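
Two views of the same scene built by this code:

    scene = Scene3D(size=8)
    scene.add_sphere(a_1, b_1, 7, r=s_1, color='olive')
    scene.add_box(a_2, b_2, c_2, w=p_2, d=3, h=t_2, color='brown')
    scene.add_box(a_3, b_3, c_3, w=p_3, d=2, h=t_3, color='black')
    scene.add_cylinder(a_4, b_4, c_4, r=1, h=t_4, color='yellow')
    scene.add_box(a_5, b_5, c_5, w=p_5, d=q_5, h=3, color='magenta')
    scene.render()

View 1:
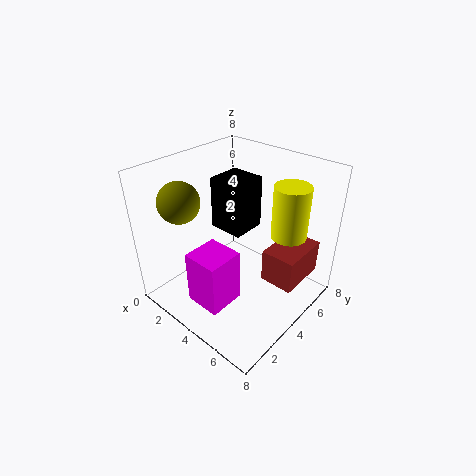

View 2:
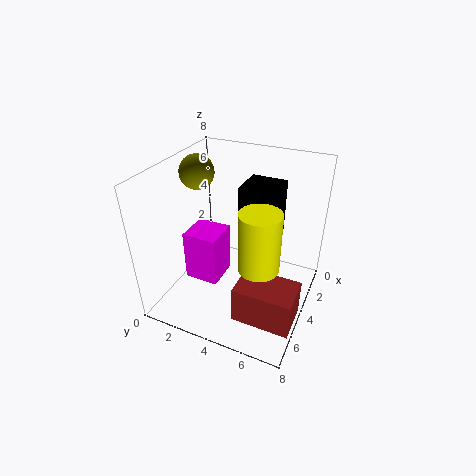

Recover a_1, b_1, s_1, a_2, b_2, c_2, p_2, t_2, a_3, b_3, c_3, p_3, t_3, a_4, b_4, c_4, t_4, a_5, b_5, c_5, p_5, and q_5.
a_1 = 3
b_1 = 1
s_1 = 1
a_2 = 5
b_2 = 5
c_2 = 1
p_2 = 2
t_2 = 2
a_3 = 2
b_3 = 4
c_3 = 4
p_3 = 2
t_3 = 3
a_4 = 6
b_4 = 6
c_4 = 4
t_4 = 3
a_5 = 3
b_5 = 1
c_5 = 1
p_5 = 2
q_5 = 2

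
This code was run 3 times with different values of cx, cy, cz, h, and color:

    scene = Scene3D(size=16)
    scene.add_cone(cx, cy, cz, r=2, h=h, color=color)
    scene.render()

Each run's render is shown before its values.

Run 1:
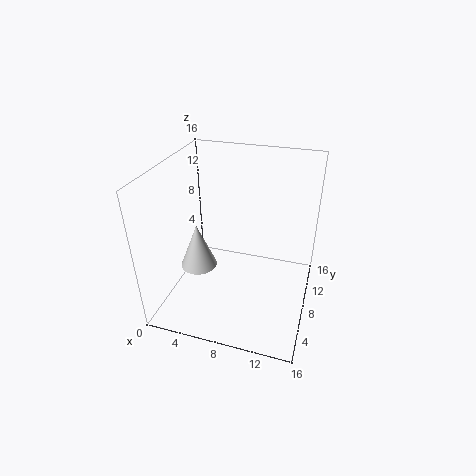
cx = 4
cy = 6
cz = 5
h = 5
color = 'lightgray'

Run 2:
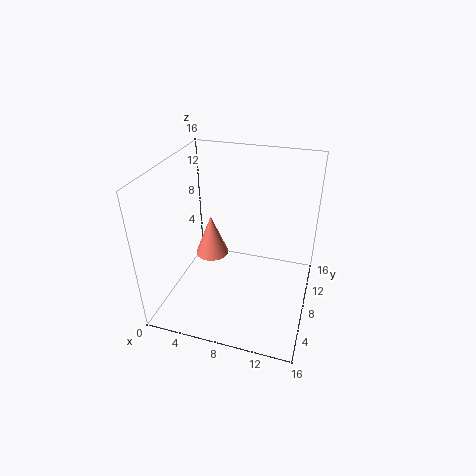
cx = 4
cy = 10
cz = 4
h = 5
color = 'salmon'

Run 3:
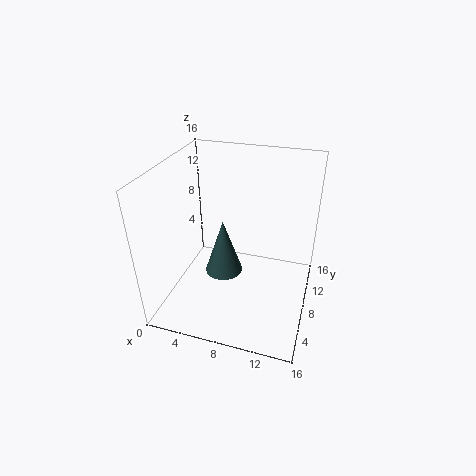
cx = 7
cy = 6
cz = 5
h = 6
color = 'darkslategray'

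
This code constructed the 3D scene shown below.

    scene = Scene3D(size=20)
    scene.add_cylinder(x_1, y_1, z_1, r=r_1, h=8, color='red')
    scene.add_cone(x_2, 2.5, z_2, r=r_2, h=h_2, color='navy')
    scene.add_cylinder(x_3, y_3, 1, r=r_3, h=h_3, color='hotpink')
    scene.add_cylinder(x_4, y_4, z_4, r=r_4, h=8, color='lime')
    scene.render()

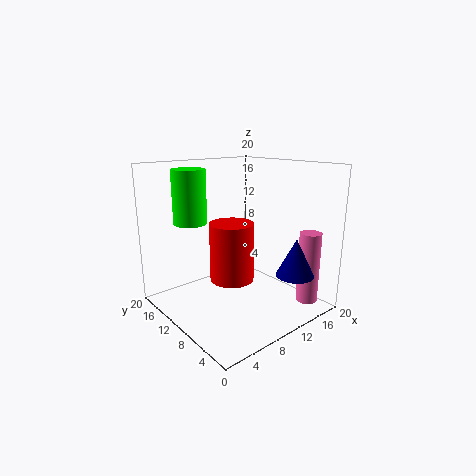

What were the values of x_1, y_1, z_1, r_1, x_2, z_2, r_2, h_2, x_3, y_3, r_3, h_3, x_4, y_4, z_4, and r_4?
x_1 = 8.5
y_1 = 9.5
z_1 = 4.5
r_1 = 3
x_2 = 13.5
z_2 = 6
r_2 = 2.5
h_2 = 5
x_3 = 17
y_3 = 3
r_3 = 1.5
h_3 = 10
x_4 = 7
y_4 = 17.5
z_4 = 11
r_4 = 2.5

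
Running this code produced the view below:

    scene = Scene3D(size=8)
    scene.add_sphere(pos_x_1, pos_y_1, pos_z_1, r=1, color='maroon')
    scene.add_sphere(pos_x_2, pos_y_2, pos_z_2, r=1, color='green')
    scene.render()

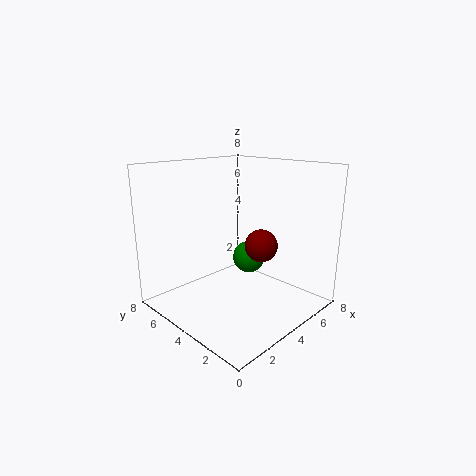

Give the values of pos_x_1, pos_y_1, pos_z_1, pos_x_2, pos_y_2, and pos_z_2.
pos_x_1 = 6, pos_y_1 = 4, pos_z_1 = 3, pos_x_2 = 6, pos_y_2 = 5, pos_z_2 = 2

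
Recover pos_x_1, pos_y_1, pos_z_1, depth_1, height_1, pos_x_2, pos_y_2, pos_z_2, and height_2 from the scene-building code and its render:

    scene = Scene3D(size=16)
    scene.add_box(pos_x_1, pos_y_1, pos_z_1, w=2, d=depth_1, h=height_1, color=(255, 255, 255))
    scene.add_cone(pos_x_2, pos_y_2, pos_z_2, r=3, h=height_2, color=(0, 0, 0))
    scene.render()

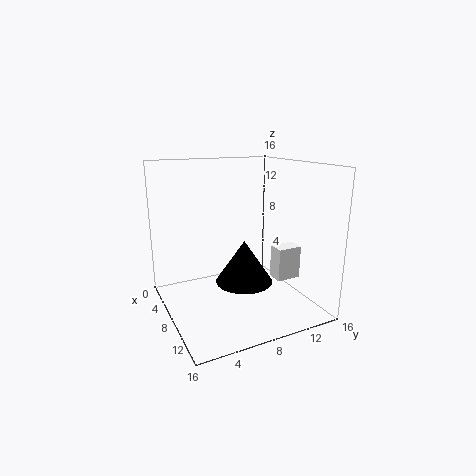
pos_x_1 = 7, pos_y_1 = 13, pos_z_1 = 2, depth_1 = 3, height_1 = 4, pos_x_2 = 10.5, pos_y_2 = 7.5, pos_z_2 = 4, height_2 = 4.5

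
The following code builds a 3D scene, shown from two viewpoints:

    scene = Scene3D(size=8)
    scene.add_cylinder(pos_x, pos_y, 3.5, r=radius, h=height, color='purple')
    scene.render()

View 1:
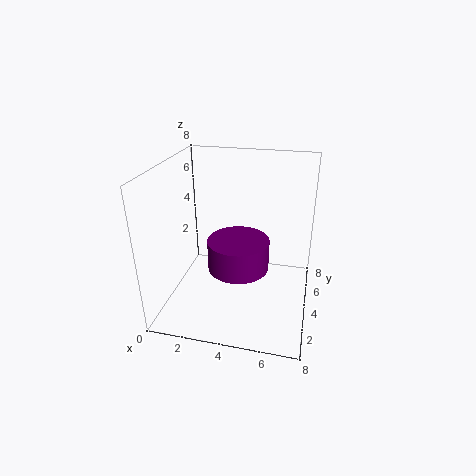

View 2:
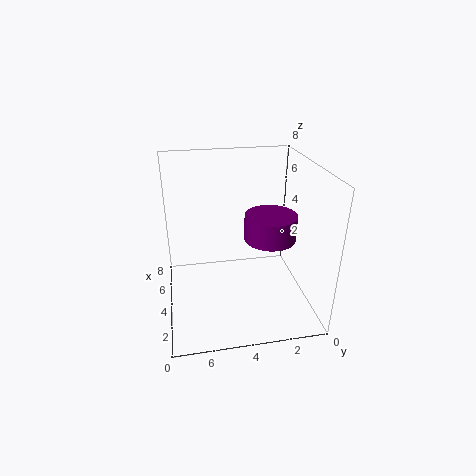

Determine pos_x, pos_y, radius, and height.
pos_x = 4.5
pos_y = 2
radius = 1.5
height = 1.5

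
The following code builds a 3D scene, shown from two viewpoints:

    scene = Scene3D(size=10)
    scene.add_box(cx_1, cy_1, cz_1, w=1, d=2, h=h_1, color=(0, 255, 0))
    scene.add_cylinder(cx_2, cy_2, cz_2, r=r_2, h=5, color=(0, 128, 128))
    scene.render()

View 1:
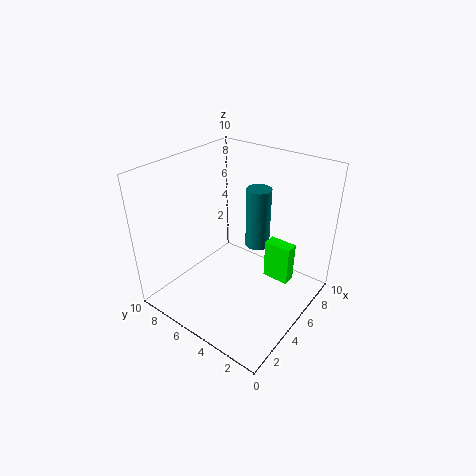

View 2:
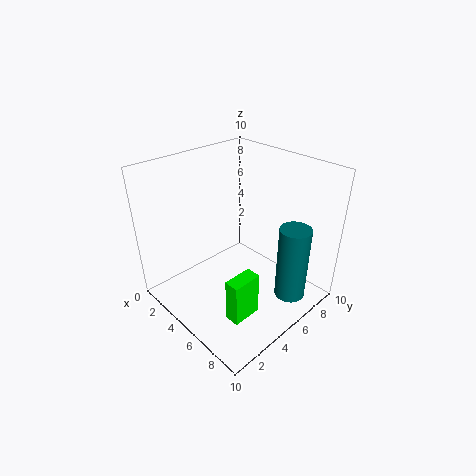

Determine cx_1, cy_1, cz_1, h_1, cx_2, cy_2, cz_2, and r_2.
cx_1 = 7, cy_1 = 2, cz_1 = 1, h_1 = 3, cx_2 = 9, cy_2 = 6, cz_2 = 2, r_2 = 1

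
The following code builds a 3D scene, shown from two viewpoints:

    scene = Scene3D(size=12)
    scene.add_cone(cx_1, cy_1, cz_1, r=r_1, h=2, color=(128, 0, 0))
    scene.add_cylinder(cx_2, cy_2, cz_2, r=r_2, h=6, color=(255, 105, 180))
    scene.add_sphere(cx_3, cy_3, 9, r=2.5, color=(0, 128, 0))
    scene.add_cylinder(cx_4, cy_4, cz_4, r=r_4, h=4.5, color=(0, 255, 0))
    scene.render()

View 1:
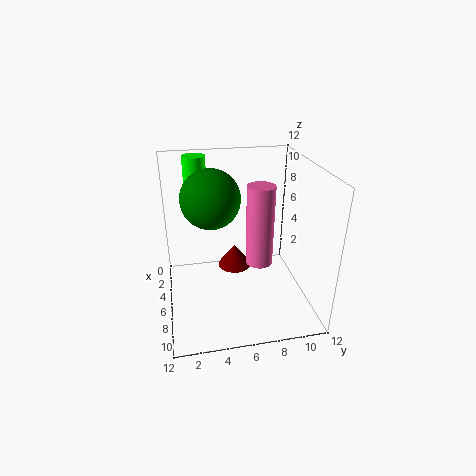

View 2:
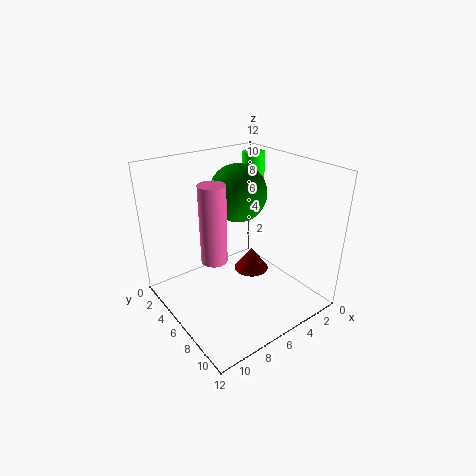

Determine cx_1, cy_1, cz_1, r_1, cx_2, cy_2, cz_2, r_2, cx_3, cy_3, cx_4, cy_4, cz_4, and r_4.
cx_1 = 4.5; cy_1 = 6; cz_1 = 2.5; r_1 = 1.5; cx_2 = 9; cy_2 = 7; cz_2 = 5.5; r_2 = 1; cx_3 = 4.5; cy_3 = 4; cx_4 = 2; cy_4 = 3; cz_4 = 7.5; r_4 = 1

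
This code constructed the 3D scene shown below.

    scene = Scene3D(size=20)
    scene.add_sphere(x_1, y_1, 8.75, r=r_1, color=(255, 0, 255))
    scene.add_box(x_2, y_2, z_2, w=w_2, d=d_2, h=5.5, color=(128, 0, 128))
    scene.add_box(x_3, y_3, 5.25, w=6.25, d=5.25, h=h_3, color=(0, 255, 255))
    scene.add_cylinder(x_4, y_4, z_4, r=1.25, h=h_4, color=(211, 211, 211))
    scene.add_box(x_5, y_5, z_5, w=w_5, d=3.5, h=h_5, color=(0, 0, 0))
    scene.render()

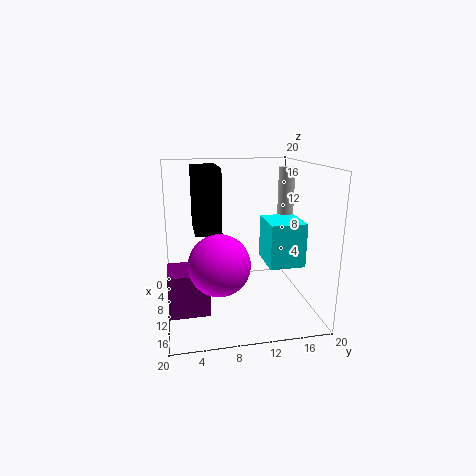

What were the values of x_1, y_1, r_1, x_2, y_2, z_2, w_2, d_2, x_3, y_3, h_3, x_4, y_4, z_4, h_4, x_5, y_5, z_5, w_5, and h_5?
x_1 = 16, y_1 = 6.5, r_1 = 3.75, x_2 = 11.75, y_2 = 0.25, z_2 = 2.25, w_2 = 4.75, d_2 = 5, x_3 = 5, y_3 = 14.5, h_3 = 6.5, x_4 = 4.5, y_4 = 18.75, z_4 = 11.5, h_4 = 7.5, x_5 = 5.5, y_5 = 4, z_5 = 11.25, w_5 = 6.75, h_5 = 8.5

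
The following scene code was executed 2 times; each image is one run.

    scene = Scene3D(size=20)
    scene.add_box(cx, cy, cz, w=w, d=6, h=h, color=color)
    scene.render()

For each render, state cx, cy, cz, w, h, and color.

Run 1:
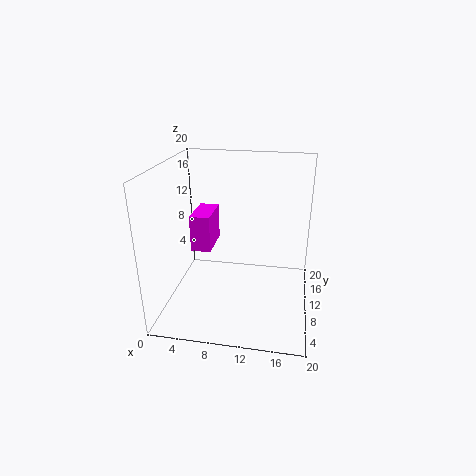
cx = 2.5, cy = 11.5, cz = 6.5, w = 3, h = 5.5, color = 'magenta'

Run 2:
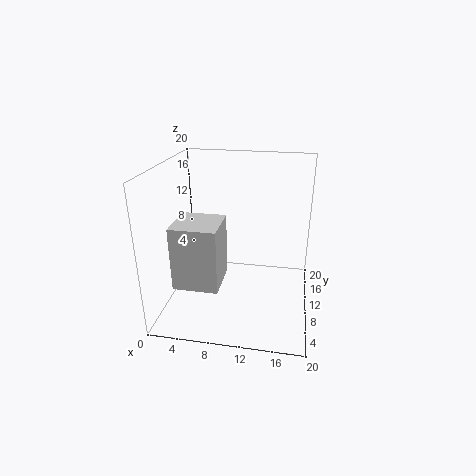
cx = 2.5, cy = 3.5, cz = 5, w = 6, h = 8.5, color = 'lightgray'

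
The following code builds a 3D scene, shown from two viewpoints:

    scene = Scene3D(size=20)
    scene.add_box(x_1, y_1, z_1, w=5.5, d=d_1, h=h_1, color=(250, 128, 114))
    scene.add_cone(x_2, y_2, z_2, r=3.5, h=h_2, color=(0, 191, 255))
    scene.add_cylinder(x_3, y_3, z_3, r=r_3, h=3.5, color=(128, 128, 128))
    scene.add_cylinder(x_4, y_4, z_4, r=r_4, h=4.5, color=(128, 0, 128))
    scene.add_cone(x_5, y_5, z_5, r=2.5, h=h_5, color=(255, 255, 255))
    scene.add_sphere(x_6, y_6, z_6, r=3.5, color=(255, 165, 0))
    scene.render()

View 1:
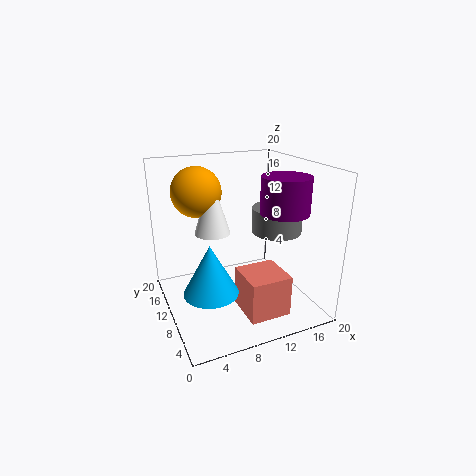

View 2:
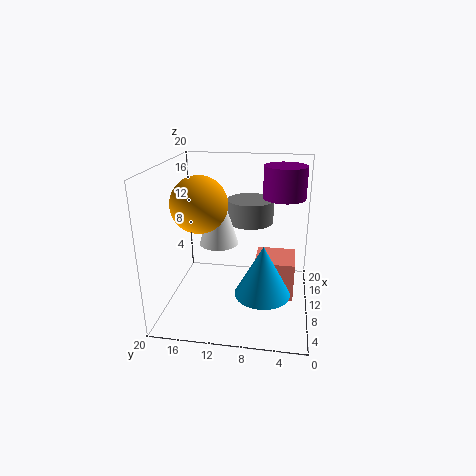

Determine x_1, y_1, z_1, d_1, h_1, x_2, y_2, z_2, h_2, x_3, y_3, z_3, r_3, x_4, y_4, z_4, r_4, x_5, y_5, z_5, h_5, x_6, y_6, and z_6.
x_1 = 8.5
y_1 = 2
z_1 = 1.5
d_1 = 5.5
h_1 = 5.5
x_2 = 4.5
y_2 = 6
z_2 = 5
h_2 = 6.5
x_3 = 15.5
y_3 = 9
z_3 = 10.5
r_3 = 3.5
x_4 = 13.5
y_4 = 4
z_4 = 15
r_4 = 3
x_5 = 7
y_5 = 12
z_5 = 10.5
h_5 = 8
x_6 = 5.5
y_6 = 14
z_6 = 16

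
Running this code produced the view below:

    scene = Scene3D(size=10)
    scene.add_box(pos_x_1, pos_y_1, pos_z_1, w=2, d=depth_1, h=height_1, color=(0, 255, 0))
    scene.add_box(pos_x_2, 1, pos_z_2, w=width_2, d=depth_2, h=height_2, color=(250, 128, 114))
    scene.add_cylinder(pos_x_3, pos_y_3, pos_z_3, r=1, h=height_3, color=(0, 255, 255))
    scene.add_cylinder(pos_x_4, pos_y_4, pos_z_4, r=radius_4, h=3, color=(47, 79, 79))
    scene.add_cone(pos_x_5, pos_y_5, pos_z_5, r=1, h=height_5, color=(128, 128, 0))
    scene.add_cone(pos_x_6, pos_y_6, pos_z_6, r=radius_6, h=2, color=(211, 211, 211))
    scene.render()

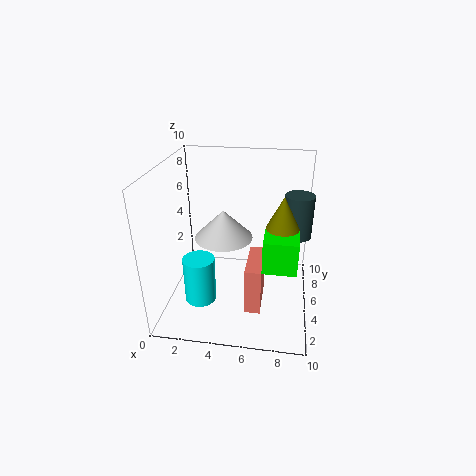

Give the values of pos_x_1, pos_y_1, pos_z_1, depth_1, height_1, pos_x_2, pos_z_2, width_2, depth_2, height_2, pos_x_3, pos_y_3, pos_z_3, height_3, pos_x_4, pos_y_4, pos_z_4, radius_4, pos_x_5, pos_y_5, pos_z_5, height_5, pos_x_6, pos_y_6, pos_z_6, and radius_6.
pos_x_1 = 7; pos_y_1 = 1; pos_z_1 = 5; depth_1 = 2; height_1 = 2; pos_x_2 = 6; pos_z_2 = 2; width_2 = 1; depth_2 = 3; height_2 = 3; pos_x_3 = 3; pos_y_3 = 2; pos_z_3 = 2; height_3 = 3; pos_x_4 = 9; pos_y_4 = 6; pos_z_4 = 5; radius_4 = 1; pos_x_5 = 8; pos_y_5 = 3; pos_z_5 = 7; height_5 = 2; pos_x_6 = 4; pos_y_6 = 5; pos_z_6 = 5; radius_6 = 2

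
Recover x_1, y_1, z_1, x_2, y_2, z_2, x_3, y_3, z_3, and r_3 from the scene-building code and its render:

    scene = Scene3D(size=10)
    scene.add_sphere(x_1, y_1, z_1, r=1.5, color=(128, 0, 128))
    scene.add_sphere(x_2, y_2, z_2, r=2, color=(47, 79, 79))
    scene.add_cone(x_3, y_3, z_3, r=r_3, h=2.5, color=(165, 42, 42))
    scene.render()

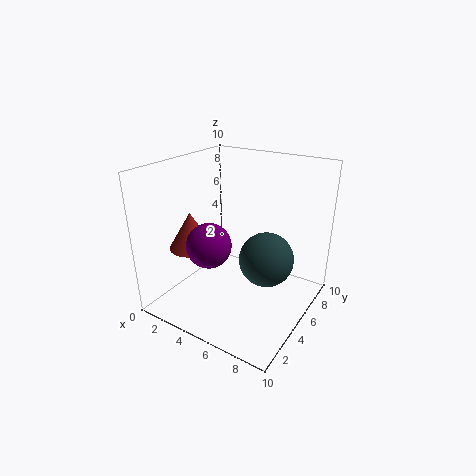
x_1 = 4, y_1 = 3, z_1 = 5, x_2 = 6.5, y_2 = 6.5, z_2 = 3, x_3 = 2.5, y_3 = 3, z_3 = 4.5, r_3 = 1.5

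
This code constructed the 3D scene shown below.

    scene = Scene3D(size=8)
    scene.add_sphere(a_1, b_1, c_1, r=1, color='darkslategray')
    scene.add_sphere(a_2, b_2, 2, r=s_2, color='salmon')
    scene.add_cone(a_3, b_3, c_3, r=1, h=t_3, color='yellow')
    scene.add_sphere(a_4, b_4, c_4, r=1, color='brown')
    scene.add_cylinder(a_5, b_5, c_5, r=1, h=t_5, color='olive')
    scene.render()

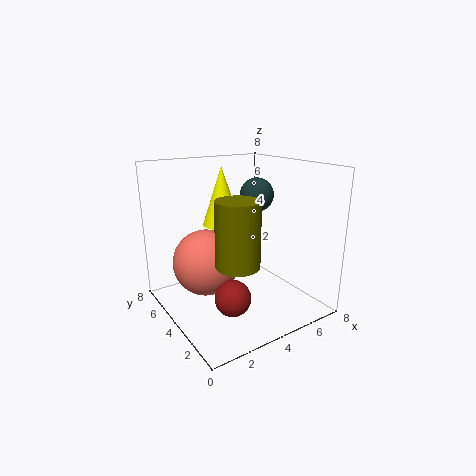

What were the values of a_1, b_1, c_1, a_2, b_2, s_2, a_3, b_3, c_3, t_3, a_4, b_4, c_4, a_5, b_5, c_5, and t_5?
a_1 = 6; b_1 = 5; c_1 = 6; a_2 = 3; b_2 = 6; s_2 = 2; a_3 = 3; b_3 = 4; c_3 = 5; t_3 = 3; a_4 = 3; b_4 = 3; c_4 = 1; a_5 = 2; b_5 = 1; c_5 = 4; t_5 = 3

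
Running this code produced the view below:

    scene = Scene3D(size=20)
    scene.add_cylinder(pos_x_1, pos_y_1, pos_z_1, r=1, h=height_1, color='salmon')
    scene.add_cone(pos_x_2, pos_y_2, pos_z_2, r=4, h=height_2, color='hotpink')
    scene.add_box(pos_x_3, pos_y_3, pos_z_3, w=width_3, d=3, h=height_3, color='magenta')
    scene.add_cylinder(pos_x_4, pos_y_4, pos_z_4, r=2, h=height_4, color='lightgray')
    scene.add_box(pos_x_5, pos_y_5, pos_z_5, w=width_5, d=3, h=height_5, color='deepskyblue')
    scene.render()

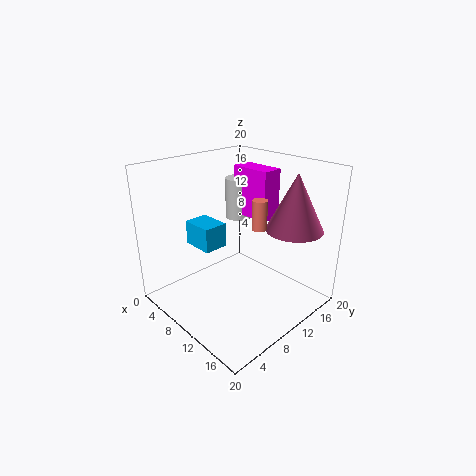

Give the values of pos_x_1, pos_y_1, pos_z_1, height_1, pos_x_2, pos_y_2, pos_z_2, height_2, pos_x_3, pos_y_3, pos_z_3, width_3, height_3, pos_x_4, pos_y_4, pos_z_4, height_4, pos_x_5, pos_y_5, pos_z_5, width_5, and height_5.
pos_x_1 = 13
pos_y_1 = 11
pos_z_1 = 12
height_1 = 4
pos_x_2 = 15
pos_y_2 = 16
pos_z_2 = 11
height_2 = 8
pos_x_3 = 6
pos_y_3 = 13
pos_z_3 = 12
width_3 = 6
height_3 = 7
pos_x_4 = 6
pos_y_4 = 14
pos_z_4 = 11
height_4 = 6
pos_x_5 = 8
pos_y_5 = 3
pos_z_5 = 11
width_5 = 4
height_5 = 3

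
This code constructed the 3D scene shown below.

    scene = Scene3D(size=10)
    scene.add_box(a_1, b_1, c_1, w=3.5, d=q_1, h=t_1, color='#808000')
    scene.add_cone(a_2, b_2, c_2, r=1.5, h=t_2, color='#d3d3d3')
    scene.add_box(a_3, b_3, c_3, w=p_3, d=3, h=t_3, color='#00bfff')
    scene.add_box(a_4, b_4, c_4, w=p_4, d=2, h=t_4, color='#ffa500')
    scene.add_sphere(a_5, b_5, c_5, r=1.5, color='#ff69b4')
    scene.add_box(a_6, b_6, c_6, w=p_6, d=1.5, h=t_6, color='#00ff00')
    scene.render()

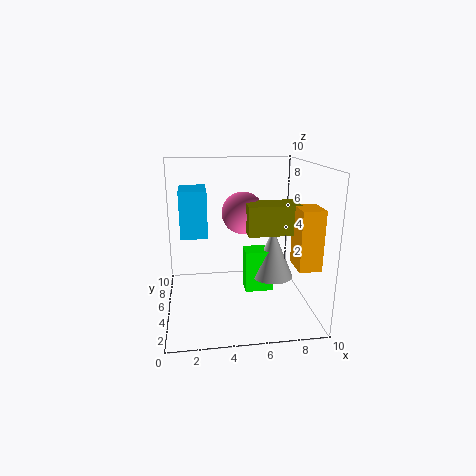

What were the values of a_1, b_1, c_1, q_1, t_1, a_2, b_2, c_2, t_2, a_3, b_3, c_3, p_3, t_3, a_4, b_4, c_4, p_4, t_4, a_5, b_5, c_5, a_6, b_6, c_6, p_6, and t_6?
a_1 = 5.5
b_1 = 3.5
c_1 = 5.5
q_1 = 2
t_1 = 2
a_2 = 7.5
b_2 = 5
c_2 = 2
t_2 = 3.5
a_3 = 1
b_3 = 6.5
c_3 = 4.5
p_3 = 2
t_3 = 3.5
a_4 = 8.5
b_4 = 2
c_4 = 3.5
p_4 = 1.5
t_4 = 4
a_5 = 5.5
b_5 = 6
c_5 = 6.5
a_6 = 5.5
b_6 = 4.5
c_6 = 1
p_6 = 2
t_6 = 3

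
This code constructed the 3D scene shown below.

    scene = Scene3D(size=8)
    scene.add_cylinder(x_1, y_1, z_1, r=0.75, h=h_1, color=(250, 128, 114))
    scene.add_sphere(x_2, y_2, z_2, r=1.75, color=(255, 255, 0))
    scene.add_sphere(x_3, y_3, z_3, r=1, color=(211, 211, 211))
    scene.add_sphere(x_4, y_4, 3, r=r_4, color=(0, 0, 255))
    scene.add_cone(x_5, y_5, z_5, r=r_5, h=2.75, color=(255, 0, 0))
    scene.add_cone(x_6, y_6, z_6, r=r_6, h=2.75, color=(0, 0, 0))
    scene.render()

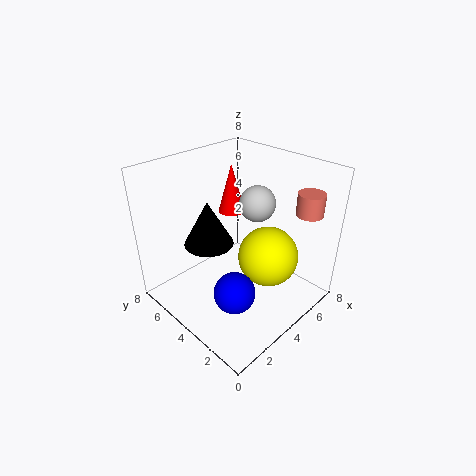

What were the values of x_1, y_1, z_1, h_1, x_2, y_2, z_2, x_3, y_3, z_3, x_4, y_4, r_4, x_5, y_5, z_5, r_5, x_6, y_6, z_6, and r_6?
x_1 = 7
y_1 = 1.5
z_1 = 5.25
h_1 = 1.25
x_2 = 5.5
y_2 = 3
z_2 = 2.5
x_3 = 5.25
y_3 = 3.75
z_3 = 5.75
x_4 = 1.5
y_4 = 1.75
r_4 = 1
x_5 = 4.75
y_5 = 5.25
z_5 = 5
r_5 = 0.75
x_6 = 3.75
y_6 = 6.25
z_6 = 2.75
r_6 = 1.5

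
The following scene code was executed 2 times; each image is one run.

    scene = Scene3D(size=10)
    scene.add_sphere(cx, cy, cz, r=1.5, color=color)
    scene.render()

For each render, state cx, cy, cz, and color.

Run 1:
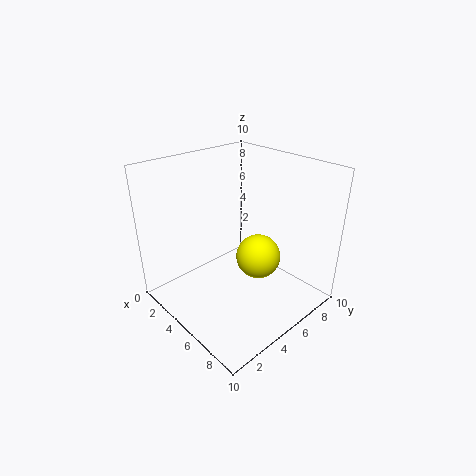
cx = 6.5; cy = 5.5; cz = 4; color = 'yellow'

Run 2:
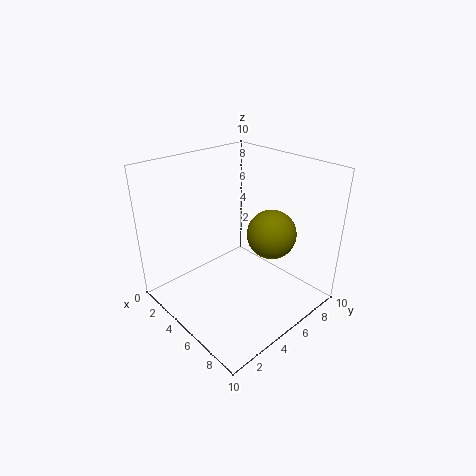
cx = 8; cy = 5; cz = 6.5; color = 'olive'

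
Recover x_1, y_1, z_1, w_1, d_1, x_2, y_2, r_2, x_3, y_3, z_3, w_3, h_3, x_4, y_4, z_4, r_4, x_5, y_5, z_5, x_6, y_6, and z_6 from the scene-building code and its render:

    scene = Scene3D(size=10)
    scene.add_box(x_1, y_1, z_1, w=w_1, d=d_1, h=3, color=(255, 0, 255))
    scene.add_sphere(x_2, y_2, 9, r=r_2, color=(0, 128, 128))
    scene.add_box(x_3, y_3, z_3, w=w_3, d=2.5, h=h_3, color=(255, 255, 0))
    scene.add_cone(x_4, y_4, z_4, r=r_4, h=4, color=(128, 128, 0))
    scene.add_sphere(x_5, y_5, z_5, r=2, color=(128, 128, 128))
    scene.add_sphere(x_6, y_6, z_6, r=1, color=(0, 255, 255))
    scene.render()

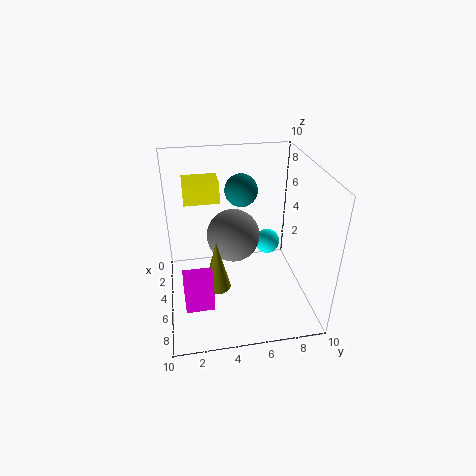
x_1 = 6, y_1 = 1, z_1 = 0.5, w_1 = 1, d_1 = 2, x_2 = 6, y_2 = 5, r_2 = 1, x_3 = 1.5, y_3 = 1.5, z_3 = 7, w_3 = 2, h_3 = 1.5, x_4 = 4.5, y_4 = 3.5, z_4 = 0.5, r_4 = 1, x_5 = 3, y_5 = 5, z_5 = 4, x_6 = 2, y_6 = 8, z_6 = 2.5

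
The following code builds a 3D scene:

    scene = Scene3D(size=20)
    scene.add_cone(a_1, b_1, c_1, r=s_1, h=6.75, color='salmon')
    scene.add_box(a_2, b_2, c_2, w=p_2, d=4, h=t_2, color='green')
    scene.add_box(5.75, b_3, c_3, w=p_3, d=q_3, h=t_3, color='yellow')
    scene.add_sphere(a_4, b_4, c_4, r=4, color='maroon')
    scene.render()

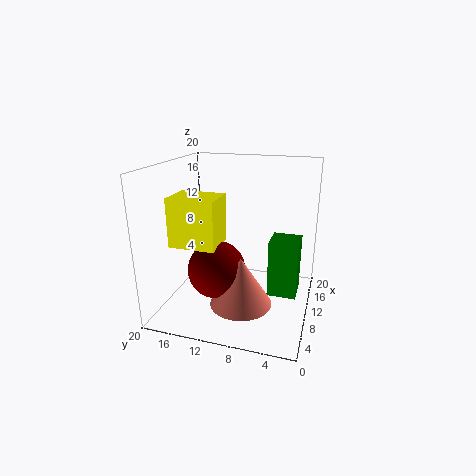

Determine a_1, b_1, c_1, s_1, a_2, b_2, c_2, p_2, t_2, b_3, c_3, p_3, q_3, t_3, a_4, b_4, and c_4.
a_1 = 7.25; b_1 = 8.75; c_1 = 1.5; s_1 = 4.25; a_2 = 9; b_2 = 1.5; c_2 = 2.25; p_2 = 4; t_2 = 8; b_3 = 12; c_3 = 9.25; p_3 = 5; q_3 = 6.5; t_3 = 6.75; a_4 = 8; b_4 = 12.5; c_4 = 5.75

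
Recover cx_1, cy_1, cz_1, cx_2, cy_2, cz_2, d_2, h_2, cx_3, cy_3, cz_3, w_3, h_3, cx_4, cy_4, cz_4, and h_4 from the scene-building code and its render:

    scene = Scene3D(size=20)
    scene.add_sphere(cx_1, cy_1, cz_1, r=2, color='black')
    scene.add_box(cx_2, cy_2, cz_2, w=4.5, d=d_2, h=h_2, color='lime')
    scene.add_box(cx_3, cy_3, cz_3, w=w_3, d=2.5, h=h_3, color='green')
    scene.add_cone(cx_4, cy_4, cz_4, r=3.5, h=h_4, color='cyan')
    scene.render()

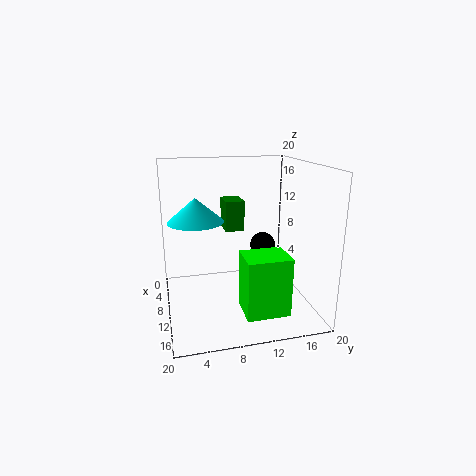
cx_1 = 4.5, cy_1 = 15.5, cz_1 = 6.5, cx_2 = 14.5, cy_2 = 9, cz_2 = 2.5, d_2 = 5.5, h_2 = 7.5, cx_3 = 8, cy_3 = 8, cz_3 = 11.5, w_3 = 3.5, h_3 = 4, cx_4 = 12.5, cy_4 = 4, cz_4 = 13.5, h_4 = 3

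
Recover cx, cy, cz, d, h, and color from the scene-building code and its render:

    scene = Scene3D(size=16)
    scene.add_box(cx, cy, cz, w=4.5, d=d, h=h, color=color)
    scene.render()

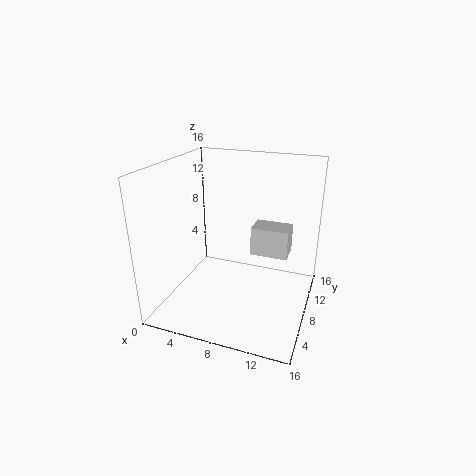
cx = 8.5; cy = 11; cz = 4.5; d = 3; h = 3.5; color = 'lightgray'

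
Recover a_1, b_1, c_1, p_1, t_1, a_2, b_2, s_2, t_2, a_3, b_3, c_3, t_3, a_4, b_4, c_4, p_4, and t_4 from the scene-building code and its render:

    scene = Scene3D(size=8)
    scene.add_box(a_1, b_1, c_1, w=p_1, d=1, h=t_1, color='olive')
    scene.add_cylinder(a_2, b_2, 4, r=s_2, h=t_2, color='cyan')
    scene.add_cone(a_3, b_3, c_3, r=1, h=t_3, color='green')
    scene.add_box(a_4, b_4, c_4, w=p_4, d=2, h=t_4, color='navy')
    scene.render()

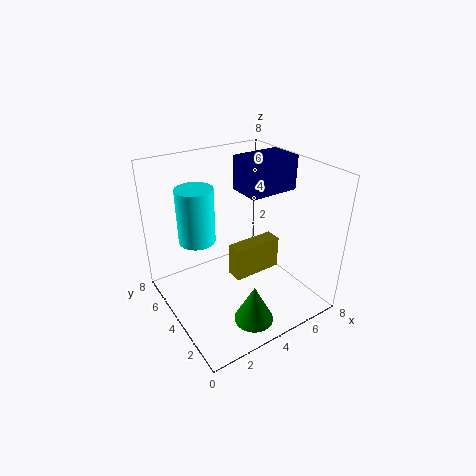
a_1 = 4, b_1 = 4, c_1 = 1, p_1 = 3, t_1 = 2, a_2 = 2, b_2 = 5, s_2 = 1, t_2 = 3, a_3 = 3, b_3 = 1, c_3 = 1, t_3 = 2, a_4 = 5, b_4 = 4, c_4 = 6, p_4 = 3, t_4 = 2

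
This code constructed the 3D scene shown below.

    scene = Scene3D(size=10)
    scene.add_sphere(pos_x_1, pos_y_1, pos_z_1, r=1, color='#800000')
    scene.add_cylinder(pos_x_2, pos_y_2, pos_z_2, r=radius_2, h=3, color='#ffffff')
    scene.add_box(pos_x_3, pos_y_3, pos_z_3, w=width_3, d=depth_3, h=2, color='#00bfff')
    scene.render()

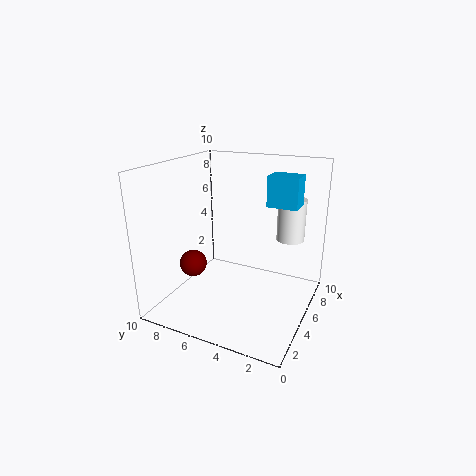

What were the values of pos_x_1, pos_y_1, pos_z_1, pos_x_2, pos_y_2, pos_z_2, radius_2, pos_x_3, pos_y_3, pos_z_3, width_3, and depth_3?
pos_x_1 = 4.5; pos_y_1 = 8.5; pos_z_1 = 2.5; pos_x_2 = 7.5; pos_y_2 = 2; pos_z_2 = 4.5; radius_2 = 1; pos_x_3 = 5; pos_y_3 = 1; pos_z_3 = 7.5; width_3 = 1.5; depth_3 = 2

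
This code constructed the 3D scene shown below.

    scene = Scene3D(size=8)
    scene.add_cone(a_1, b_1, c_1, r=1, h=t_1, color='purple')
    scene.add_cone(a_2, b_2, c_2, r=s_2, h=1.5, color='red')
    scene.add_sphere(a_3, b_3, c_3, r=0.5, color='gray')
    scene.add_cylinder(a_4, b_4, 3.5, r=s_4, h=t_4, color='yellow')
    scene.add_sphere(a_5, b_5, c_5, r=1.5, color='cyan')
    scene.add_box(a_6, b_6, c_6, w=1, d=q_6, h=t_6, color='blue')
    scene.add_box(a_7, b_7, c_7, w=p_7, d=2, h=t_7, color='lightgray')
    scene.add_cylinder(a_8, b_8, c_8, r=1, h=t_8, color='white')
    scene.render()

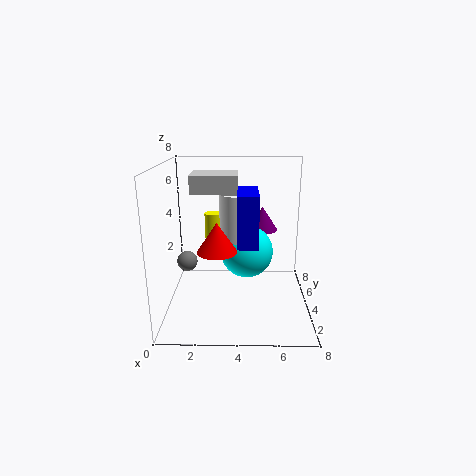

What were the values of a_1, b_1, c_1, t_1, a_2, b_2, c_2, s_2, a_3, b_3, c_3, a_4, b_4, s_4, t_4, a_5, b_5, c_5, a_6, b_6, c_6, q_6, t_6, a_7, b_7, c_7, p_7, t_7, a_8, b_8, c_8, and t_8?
a_1 = 5.5
b_1 = 7
c_1 = 3.5
t_1 = 1.5
a_2 = 3
b_2 = 2
c_2 = 4
s_2 = 1
a_3 = 1.5
b_3 = 2
c_3 = 3.5
a_4 = 2.5
b_4 = 5.5
s_4 = 0.5
t_4 = 1.5
a_5 = 4.5
b_5 = 4.5
c_5 = 3
a_6 = 4
b_6 = 1
c_6 = 4.5
q_6 = 2.5
t_6 = 2.5
a_7 = 1.5
b_7 = 3.5
c_7 = 6.5
p_7 = 2.5
t_7 = 1
a_8 = 4
b_8 = 4
c_8 = 4
t_8 = 2.5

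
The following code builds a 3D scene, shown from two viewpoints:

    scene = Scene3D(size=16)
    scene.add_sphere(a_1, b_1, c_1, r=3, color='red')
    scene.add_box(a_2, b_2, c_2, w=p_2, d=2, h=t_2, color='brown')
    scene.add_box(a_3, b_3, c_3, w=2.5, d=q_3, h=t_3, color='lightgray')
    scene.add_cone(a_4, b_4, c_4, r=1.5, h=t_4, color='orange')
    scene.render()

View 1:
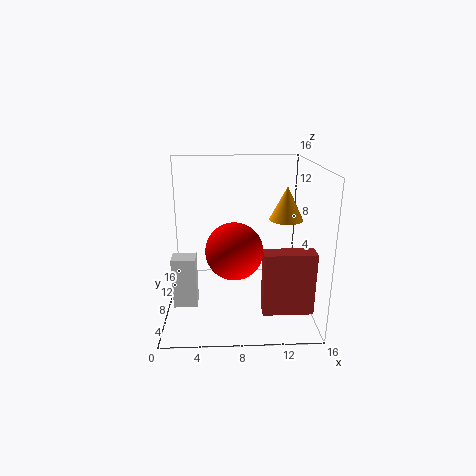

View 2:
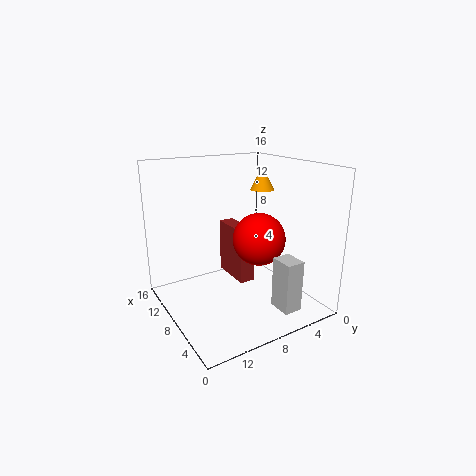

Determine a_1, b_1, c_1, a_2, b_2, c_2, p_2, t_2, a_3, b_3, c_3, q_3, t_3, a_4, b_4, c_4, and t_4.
a_1 = 7.5, b_1 = 5.5, c_1 = 7.5, a_2 = 10.5, b_2 = 4, c_2 = 0.5, p_2 = 5.5, t_2 = 7, a_3 = 1, b_3 = 4.5, c_3 = 1.5, q_3 = 2, t_3 = 5.5, a_4 = 12, b_4 = 2, c_4 = 12, t_4 = 3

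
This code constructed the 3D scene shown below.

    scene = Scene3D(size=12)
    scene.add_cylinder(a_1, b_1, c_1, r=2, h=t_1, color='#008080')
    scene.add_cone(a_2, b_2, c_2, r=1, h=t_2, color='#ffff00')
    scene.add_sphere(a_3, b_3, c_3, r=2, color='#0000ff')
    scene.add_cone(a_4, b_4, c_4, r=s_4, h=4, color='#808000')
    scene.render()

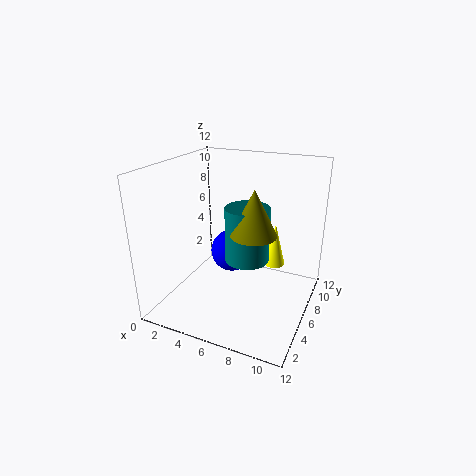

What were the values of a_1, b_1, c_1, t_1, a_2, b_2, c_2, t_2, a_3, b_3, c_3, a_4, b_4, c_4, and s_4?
a_1 = 6
b_1 = 8
c_1 = 3
t_1 = 5
a_2 = 8
b_2 = 10
c_2 = 2
t_2 = 4
a_3 = 4
b_3 = 9
c_3 = 3
a_4 = 7
b_4 = 7
c_4 = 6
s_4 = 2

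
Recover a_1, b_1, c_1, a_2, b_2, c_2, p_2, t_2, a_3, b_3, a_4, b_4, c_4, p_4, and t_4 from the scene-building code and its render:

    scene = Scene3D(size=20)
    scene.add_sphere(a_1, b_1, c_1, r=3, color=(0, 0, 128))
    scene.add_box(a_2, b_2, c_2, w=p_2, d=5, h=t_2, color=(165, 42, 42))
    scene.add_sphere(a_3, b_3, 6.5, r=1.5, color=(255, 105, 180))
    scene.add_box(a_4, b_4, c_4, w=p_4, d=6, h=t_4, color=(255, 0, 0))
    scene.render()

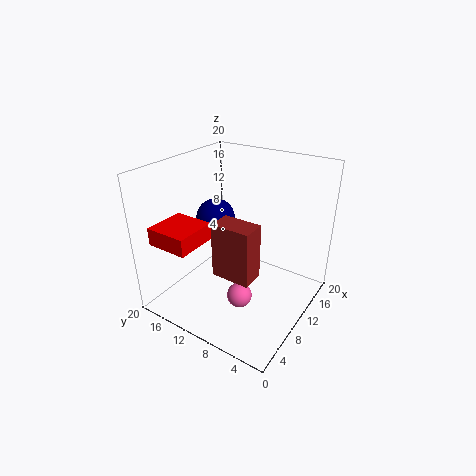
a_1 = 13.5
b_1 = 16.5
c_1 = 10
a_2 = 3.5
b_2 = 4.5
c_2 = 8
p_2 = 3
t_2 = 7
a_3 = 3.5
b_3 = 5.5
a_4 = 2.5
b_4 = 13.5
c_4 = 9.5
p_4 = 6
t_4 = 2.5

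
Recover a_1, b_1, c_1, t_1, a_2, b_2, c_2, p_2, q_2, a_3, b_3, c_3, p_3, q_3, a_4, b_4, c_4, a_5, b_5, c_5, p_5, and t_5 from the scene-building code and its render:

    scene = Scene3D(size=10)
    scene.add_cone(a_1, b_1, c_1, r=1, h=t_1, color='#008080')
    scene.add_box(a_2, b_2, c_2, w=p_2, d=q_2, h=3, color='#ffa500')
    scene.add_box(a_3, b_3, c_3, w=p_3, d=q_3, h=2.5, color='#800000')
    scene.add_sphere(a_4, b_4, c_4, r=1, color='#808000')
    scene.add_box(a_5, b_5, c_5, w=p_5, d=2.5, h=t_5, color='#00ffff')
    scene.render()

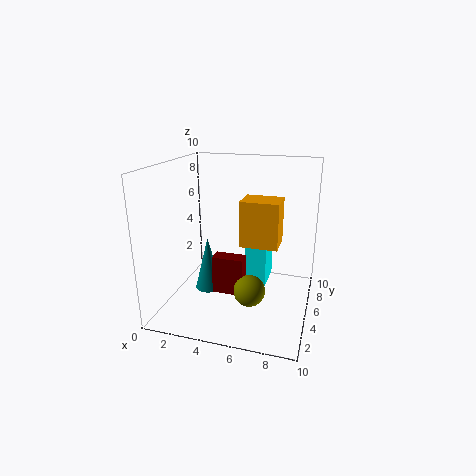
a_1 = 2.5, b_1 = 5.5, c_1 = 0.5, t_1 = 4, a_2 = 5.5, b_2 = 3.5, c_2 = 5, p_2 = 2.5, q_2 = 2, a_3 = 4, b_3 = 2.5, c_3 = 2, p_3 = 2, q_3 = 1, a_4 = 6.5, b_4 = 2.5, c_4 = 2.5, a_5 = 5.5, b_5 = 5, c_5 = 1.5, p_5 = 1.5, t_5 = 3.5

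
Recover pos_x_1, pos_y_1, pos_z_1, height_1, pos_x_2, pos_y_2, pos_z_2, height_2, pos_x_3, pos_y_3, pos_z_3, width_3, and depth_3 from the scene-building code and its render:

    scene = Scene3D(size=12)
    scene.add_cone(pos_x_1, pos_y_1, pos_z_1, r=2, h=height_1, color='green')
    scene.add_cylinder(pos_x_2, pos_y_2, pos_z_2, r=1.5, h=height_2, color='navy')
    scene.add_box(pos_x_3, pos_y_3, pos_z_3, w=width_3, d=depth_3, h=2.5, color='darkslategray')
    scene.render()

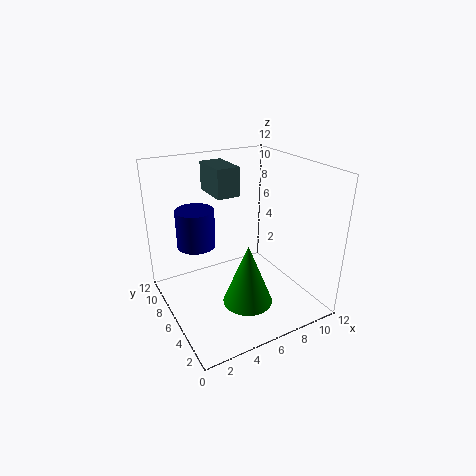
pos_x_1 = 5.5; pos_y_1 = 3.5; pos_z_1 = 1.5; height_1 = 5; pos_x_2 = 2.5; pos_y_2 = 6.5; pos_z_2 = 6; height_2 = 3; pos_x_3 = 5; pos_y_3 = 7.5; pos_z_3 = 9; width_3 = 2; depth_3 = 3.5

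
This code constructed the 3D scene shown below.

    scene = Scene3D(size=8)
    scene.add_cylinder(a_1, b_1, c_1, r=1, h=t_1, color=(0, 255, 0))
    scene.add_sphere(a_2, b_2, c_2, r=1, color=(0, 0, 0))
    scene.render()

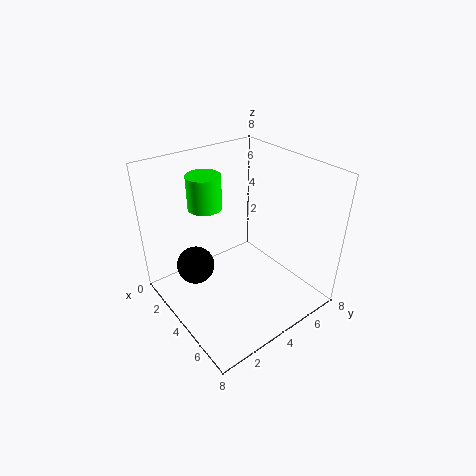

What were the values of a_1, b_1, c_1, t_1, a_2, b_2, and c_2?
a_1 = 1.5; b_1 = 3.5; c_1 = 5; t_1 = 2; a_2 = 3.5; b_2 = 1.5; c_2 = 3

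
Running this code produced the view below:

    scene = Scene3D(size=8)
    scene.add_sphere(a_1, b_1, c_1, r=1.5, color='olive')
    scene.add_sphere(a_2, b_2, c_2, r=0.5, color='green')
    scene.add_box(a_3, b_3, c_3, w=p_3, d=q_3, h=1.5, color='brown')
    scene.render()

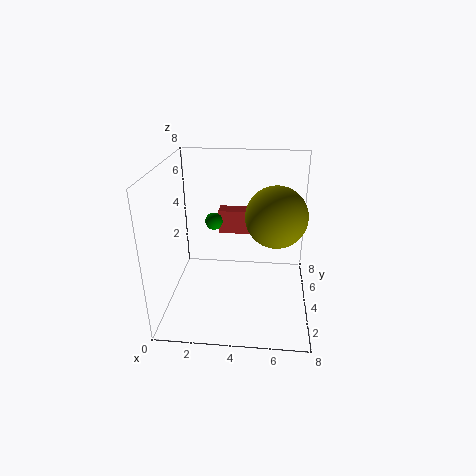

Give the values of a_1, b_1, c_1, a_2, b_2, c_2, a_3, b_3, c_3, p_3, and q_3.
a_1 = 6
b_1 = 2.5
c_1 = 6
a_2 = 2.5
b_2 = 5
c_2 = 4.5
a_3 = 2.5
b_3 = 6.5
c_3 = 3
p_3 = 2
q_3 = 1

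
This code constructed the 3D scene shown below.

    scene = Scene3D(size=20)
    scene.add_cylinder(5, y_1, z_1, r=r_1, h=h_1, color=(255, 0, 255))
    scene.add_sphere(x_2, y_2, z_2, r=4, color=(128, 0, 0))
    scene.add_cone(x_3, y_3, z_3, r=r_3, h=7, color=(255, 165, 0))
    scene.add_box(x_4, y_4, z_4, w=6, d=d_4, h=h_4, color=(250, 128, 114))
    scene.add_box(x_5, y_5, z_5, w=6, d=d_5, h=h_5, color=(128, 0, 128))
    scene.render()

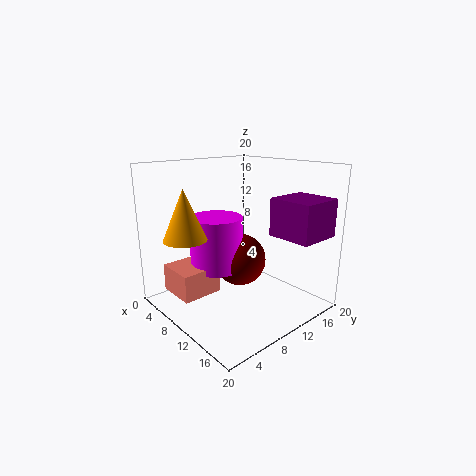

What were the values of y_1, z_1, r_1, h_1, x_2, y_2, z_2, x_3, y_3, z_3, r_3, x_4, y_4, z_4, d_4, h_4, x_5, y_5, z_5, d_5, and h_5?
y_1 = 10; z_1 = 4; r_1 = 4; h_1 = 8; x_2 = 7; y_2 = 13; z_2 = 5; x_3 = 6; y_3 = 4; z_3 = 10; r_3 = 3; x_4 = 1; y_4 = 3; z_4 = 1; d_4 = 6; h_4 = 4; x_5 = 14; y_5 = 12; z_5 = 11; d_5 = 6; h_5 = 5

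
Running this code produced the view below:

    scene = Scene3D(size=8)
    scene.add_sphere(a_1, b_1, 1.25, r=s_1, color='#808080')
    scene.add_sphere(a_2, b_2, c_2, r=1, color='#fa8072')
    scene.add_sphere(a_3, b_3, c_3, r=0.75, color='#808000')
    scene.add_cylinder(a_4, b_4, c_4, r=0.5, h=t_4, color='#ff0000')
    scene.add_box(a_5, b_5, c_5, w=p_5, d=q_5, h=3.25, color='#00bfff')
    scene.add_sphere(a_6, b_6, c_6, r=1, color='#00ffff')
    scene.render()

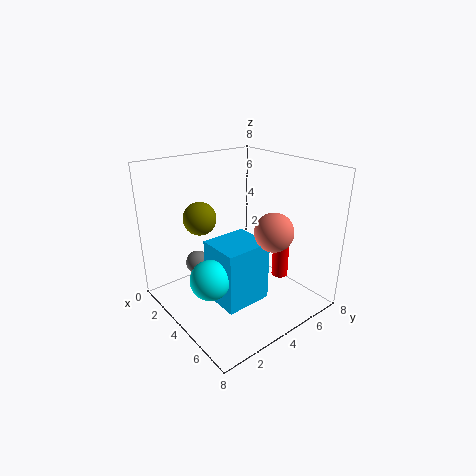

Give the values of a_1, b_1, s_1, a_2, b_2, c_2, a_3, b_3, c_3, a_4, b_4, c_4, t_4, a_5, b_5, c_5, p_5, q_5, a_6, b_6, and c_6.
a_1 = 0.75
b_1 = 3.25
s_1 = 0.75
a_2 = 6.25
b_2 = 4.5
c_2 = 5
a_3 = 5
b_3 = 1
c_3 = 6.25
a_4 = 4.5
b_4 = 7
c_4 = 0.75
t_4 = 3.25
a_5 = 4
b_5 = 1.75
c_5 = 1.25
p_5 = 2.25
q_5 = 2.5
a_6 = 5.25
b_6 = 1.25
c_6 = 3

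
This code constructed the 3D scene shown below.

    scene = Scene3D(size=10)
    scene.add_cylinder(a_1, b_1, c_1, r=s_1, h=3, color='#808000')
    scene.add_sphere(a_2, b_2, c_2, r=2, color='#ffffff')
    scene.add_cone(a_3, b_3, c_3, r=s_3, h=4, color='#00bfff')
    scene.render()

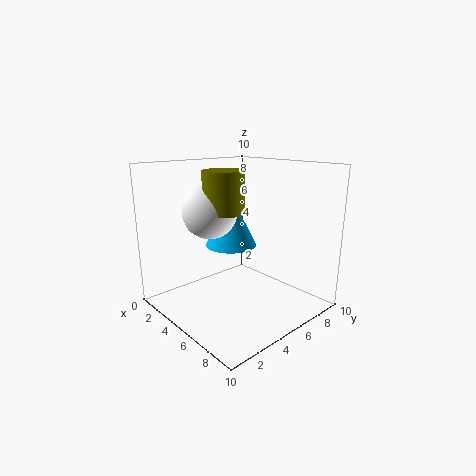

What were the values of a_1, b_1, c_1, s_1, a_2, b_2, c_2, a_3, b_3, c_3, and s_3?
a_1 = 3.5, b_1 = 5, c_1 = 6.5, s_1 = 1.5, a_2 = 2.5, b_2 = 4.5, c_2 = 6.5, a_3 = 2.5, b_3 = 6.5, c_3 = 3.5, s_3 = 2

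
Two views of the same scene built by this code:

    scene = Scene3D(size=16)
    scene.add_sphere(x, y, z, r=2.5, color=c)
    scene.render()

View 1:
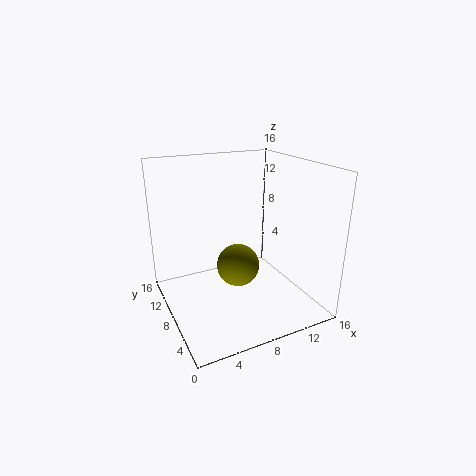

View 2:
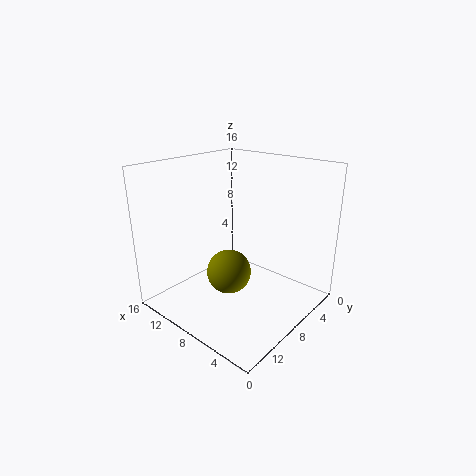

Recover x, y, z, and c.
x = 8.5
y = 9
z = 4
c = 'olive'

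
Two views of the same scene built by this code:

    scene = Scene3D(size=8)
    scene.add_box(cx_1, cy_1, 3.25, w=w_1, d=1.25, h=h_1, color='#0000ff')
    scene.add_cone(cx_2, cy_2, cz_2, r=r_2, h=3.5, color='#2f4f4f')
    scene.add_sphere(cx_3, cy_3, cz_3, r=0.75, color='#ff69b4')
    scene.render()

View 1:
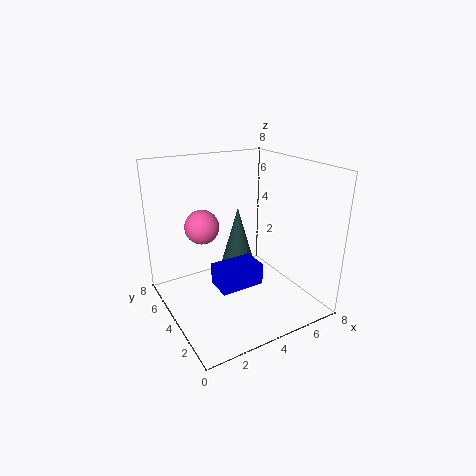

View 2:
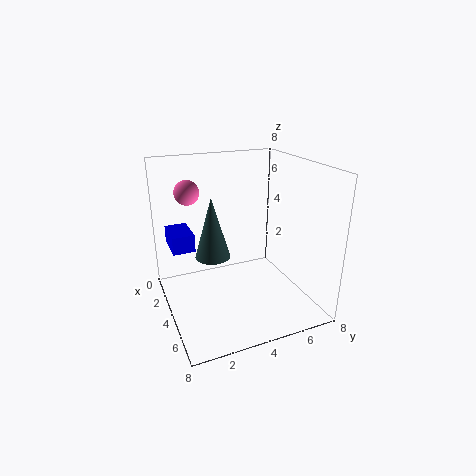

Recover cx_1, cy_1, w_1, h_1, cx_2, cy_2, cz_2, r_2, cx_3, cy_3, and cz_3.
cx_1 = 1.25, cy_1 = 0.5, w_1 = 2, h_1 = 1, cx_2 = 3.25, cy_2 = 2.75, cz_2 = 2.75, r_2 = 1, cx_3 = 1, cy_3 = 2, cz_3 = 6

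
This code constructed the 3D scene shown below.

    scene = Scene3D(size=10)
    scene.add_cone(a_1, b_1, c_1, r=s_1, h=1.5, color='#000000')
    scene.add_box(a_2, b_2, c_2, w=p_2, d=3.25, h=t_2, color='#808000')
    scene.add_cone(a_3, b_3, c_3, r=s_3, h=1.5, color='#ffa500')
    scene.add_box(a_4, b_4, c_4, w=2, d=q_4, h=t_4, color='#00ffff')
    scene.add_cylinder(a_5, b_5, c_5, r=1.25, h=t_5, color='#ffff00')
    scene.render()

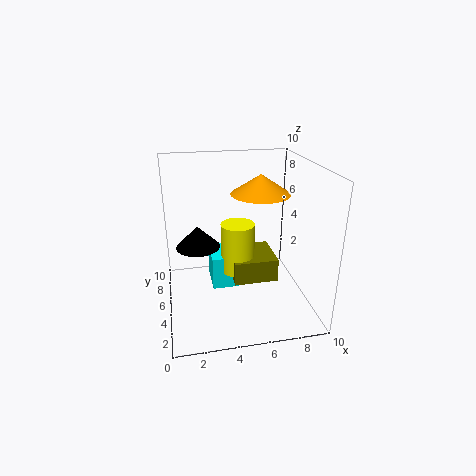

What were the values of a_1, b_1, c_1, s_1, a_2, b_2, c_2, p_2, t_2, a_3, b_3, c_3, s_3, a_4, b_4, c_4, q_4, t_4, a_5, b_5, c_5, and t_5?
a_1 = 2.25
b_1 = 5.25
c_1 = 4.5
s_1 = 1.5
a_2 = 4.75
b_2 = 4.75
c_2 = 1.25
p_2 = 3.25
t_2 = 1.75
a_3 = 7.25
b_3 = 7.5
c_3 = 7.25
s_3 = 2.25
a_4 = 3.25
b_4 = 5.75
c_4 = 0.5
q_4 = 2.75
t_4 = 2.5
a_5 = 5.25
b_5 = 6.25
c_5 = 1.75
t_5 = 3.75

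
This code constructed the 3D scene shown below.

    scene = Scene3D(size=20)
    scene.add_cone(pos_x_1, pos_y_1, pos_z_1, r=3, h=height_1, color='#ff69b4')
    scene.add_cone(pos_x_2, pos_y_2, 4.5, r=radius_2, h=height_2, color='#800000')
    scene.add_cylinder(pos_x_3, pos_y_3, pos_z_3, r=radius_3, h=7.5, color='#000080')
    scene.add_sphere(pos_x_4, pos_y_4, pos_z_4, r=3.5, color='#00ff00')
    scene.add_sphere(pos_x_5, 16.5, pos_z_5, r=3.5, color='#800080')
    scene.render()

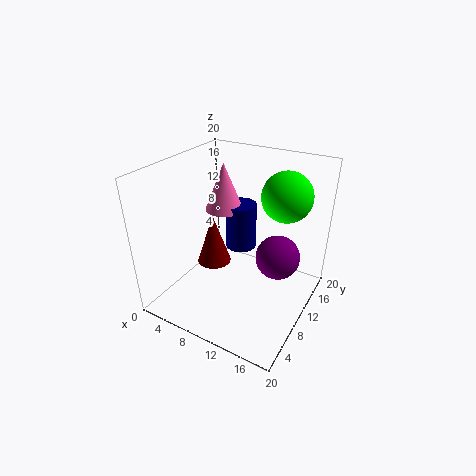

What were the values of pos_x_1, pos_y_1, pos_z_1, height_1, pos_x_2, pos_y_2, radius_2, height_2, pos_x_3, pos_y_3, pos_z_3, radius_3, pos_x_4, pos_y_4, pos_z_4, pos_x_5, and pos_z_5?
pos_x_1 = 4; pos_y_1 = 16; pos_z_1 = 10.5; height_1 = 7.5; pos_x_2 = 5.5; pos_y_2 = 10.5; radius_2 = 2.5; height_2 = 7.5; pos_x_3 = 6.5; pos_y_3 = 17; pos_z_3 = 4; radius_3 = 2.5; pos_x_4 = 15; pos_y_4 = 14.5; pos_z_4 = 15.5; pos_x_5 = 13.5; pos_z_5 = 4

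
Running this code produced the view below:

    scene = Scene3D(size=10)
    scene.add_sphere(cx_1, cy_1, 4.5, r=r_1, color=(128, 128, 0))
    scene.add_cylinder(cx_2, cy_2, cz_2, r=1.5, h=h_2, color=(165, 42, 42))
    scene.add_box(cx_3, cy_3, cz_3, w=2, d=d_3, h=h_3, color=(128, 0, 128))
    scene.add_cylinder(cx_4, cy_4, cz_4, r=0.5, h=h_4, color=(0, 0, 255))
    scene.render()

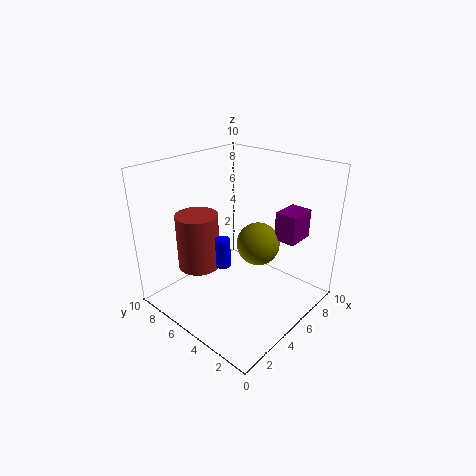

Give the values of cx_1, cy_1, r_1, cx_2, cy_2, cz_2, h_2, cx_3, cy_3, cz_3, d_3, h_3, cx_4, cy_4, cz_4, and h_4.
cx_1 = 6, cy_1 = 4, r_1 = 1.5, cx_2 = 3.5, cy_2 = 7.5, cz_2 = 2.5, h_2 = 4, cx_3 = 6.5, cy_3 = 1.5, cz_3 = 5, d_3 = 1.5, h_3 = 2, cx_4 = 3.5, cy_4 = 5, cz_4 = 3.5, h_4 = 2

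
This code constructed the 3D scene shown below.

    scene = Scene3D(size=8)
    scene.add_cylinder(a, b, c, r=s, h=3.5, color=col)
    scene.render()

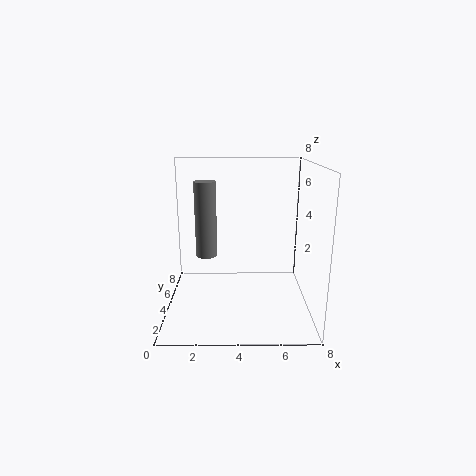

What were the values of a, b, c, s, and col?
a = 2.5, b = 1.5, c = 4, s = 0.5, col = 'gray'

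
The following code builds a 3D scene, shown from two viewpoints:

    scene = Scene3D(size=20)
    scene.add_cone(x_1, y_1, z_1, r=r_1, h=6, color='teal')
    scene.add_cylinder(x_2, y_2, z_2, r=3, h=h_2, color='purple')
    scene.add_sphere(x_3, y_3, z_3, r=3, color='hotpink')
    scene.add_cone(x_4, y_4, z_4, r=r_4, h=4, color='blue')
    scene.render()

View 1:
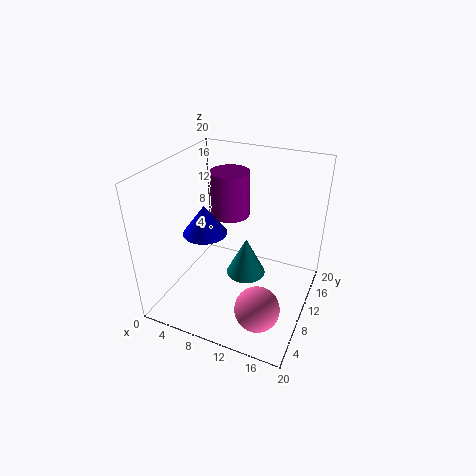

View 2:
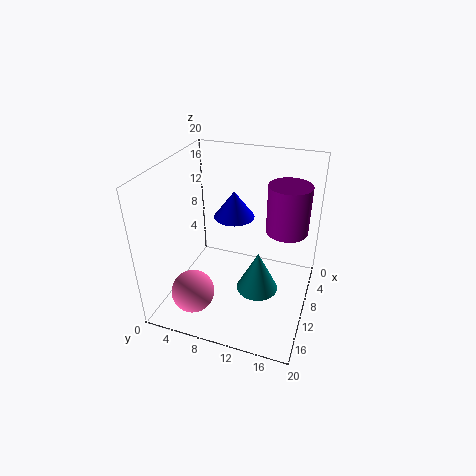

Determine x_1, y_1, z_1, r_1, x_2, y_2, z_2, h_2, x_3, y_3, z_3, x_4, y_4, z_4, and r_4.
x_1 = 10
y_1 = 13
z_1 = 2
r_1 = 3
x_2 = 6
y_2 = 16
z_2 = 10
h_2 = 7
x_3 = 15
y_3 = 5
z_3 = 3
x_4 = 6
y_4 = 8
z_4 = 11
r_4 = 3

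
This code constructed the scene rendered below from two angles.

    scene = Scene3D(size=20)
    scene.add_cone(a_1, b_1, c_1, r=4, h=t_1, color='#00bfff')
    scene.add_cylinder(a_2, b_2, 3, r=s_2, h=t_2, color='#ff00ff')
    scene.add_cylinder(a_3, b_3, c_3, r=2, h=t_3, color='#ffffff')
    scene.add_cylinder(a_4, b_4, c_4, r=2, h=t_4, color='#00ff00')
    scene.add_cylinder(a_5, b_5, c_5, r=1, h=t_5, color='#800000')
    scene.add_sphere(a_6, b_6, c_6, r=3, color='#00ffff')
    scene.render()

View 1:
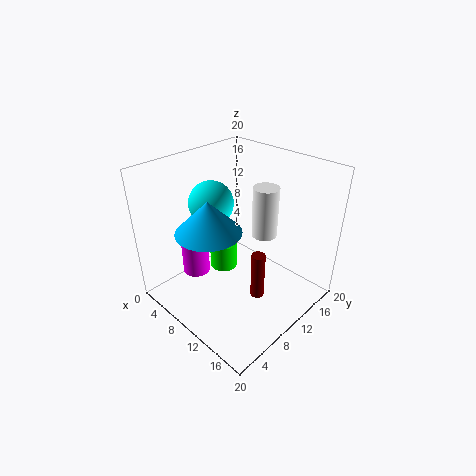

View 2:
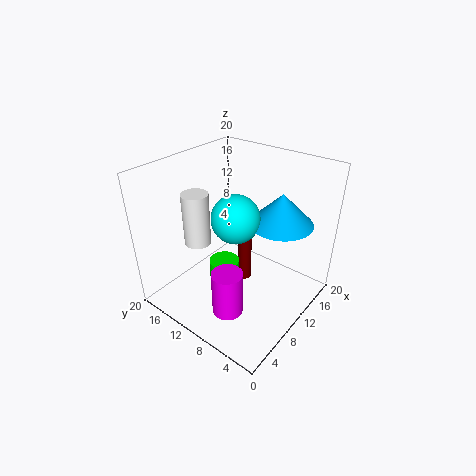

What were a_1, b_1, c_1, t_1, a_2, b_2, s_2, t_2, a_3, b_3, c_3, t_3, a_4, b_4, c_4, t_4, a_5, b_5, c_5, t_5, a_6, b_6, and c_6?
a_1 = 11
b_1 = 4
c_1 = 14
t_1 = 4
a_2 = 4
b_2 = 7
s_2 = 2
t_2 = 6
a_3 = 9
b_3 = 17
c_3 = 7
t_3 = 8
a_4 = 7
b_4 = 10
c_4 = 4
t_4 = 4
a_5 = 13
b_5 = 11
c_5 = 1
t_5 = 7
a_6 = 7
b_6 = 8
c_6 = 15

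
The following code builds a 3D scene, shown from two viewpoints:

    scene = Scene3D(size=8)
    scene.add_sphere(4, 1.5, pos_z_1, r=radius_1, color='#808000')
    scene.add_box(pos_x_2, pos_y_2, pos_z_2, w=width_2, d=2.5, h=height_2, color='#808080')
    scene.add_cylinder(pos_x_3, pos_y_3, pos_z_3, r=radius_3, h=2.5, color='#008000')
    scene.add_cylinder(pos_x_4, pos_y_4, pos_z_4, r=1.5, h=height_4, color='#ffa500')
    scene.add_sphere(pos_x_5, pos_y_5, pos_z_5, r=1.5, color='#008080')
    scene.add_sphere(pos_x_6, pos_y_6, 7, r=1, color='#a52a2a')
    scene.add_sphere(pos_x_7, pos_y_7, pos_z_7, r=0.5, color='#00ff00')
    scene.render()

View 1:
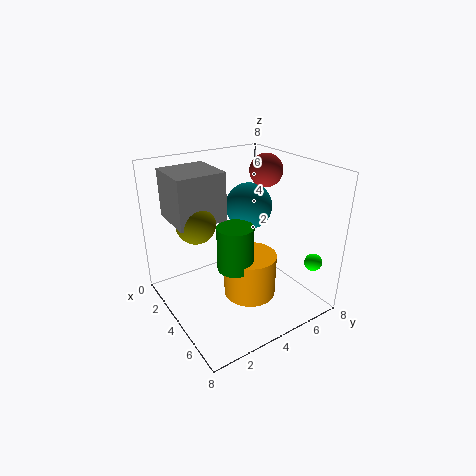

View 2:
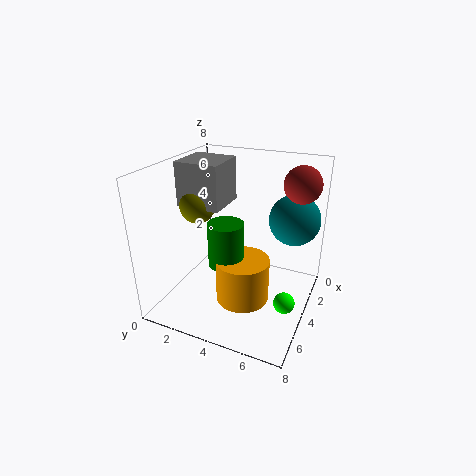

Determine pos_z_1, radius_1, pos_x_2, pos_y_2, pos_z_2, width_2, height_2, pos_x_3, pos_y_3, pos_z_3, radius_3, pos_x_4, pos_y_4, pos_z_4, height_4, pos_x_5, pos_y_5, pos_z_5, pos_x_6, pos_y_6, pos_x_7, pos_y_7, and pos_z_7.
pos_z_1 = 5.5; radius_1 = 1; pos_x_2 = 2; pos_y_2 = 0.5; pos_z_2 = 5.5; width_2 = 2.5; height_2 = 2.5; pos_x_3 = 4.5; pos_y_3 = 3.5; pos_z_3 = 2.5; radius_3 = 1; pos_x_4 = 4.5; pos_y_4 = 4.5; pos_z_4 = 0.5; height_4 = 2.5; pos_x_5 = 1.5; pos_y_5 = 6.5; pos_z_5 = 4.5; pos_x_6 = 2.5; pos_y_6 = 7; pos_x_7 = 6.5; pos_y_7 = 7.5; pos_z_7 = 2.5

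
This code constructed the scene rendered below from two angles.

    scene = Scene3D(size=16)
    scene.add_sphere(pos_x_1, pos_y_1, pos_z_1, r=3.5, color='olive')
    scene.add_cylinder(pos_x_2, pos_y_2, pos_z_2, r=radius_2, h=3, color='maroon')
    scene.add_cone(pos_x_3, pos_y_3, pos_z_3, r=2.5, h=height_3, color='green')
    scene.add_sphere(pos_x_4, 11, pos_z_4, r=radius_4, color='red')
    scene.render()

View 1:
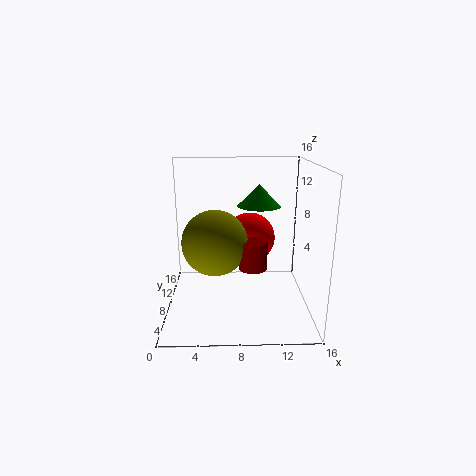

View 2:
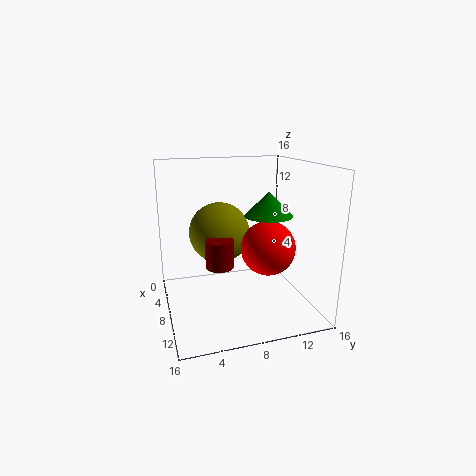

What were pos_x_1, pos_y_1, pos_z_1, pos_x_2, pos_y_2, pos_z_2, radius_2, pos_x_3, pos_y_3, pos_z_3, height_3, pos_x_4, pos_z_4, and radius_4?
pos_x_1 = 5.5, pos_y_1 = 6.5, pos_z_1 = 8, pos_x_2 = 9.5, pos_y_2 = 5.5, pos_z_2 = 5.5, radius_2 = 1.5, pos_x_3 = 10.5, pos_y_3 = 10.5, pos_z_3 = 11, height_3 = 2.5, pos_x_4 = 9.5, pos_z_4 = 7, radius_4 = 3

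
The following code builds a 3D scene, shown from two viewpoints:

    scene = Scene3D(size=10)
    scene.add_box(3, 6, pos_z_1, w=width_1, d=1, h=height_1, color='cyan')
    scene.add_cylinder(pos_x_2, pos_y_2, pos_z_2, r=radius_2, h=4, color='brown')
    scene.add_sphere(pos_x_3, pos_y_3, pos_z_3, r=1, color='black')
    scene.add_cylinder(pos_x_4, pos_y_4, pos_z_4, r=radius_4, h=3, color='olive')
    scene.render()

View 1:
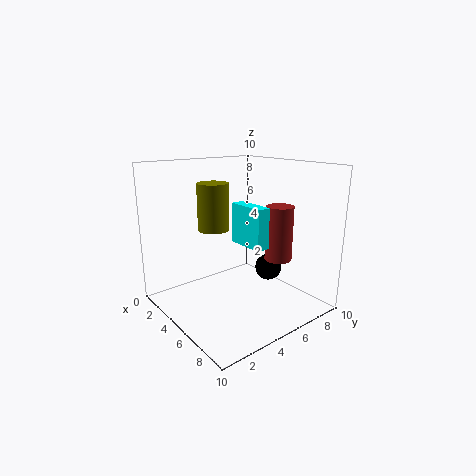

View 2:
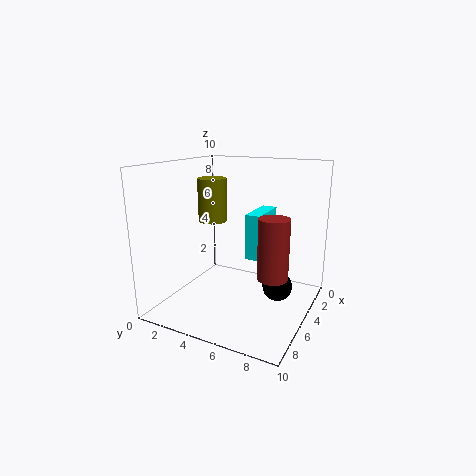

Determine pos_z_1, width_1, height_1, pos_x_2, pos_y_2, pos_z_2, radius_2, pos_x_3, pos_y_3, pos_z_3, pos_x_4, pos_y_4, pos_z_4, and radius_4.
pos_z_1 = 4, width_1 = 3, height_1 = 3, pos_x_2 = 6, pos_y_2 = 8, pos_z_2 = 3, radius_2 = 1, pos_x_3 = 5, pos_y_3 = 8, pos_z_3 = 2, pos_x_4 = 5, pos_y_4 = 3, pos_z_4 = 6, radius_4 = 1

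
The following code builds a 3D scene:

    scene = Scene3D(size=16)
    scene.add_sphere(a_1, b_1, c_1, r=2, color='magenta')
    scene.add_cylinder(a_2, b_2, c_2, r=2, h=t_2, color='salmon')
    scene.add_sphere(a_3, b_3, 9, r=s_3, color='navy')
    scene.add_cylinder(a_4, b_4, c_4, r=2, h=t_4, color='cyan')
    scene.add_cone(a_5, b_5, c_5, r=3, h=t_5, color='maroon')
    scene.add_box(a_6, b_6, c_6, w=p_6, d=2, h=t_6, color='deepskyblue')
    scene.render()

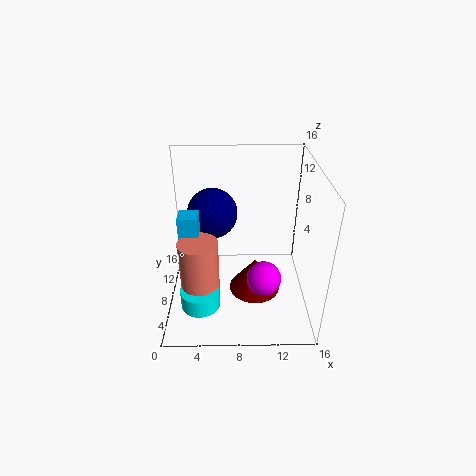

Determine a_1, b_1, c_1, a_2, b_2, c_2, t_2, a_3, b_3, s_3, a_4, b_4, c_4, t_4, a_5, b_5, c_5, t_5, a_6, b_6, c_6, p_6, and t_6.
a_1 = 11, b_1 = 7, c_1 = 3, a_2 = 4, b_2 = 4, c_2 = 2, t_2 = 8, a_3 = 5, b_3 = 12, s_3 = 3, a_4 = 4, b_4 = 3, c_4 = 3, t_4 = 2, a_5 = 10, b_5 = 8, c_5 = 1, t_5 = 4, a_6 = 2, b_6 = 5, c_6 = 8, p_6 = 2, t_6 = 4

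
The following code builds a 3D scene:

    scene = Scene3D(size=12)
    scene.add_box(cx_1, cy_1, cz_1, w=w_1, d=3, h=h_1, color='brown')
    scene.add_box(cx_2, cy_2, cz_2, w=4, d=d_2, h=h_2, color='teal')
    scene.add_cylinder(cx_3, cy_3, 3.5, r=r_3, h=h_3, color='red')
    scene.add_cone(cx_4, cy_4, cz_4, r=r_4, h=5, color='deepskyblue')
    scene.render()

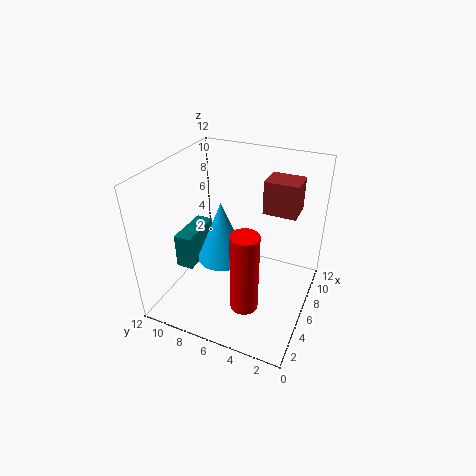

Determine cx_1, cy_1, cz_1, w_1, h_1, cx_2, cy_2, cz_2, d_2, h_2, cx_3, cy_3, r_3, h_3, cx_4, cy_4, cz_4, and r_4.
cx_1 = 9
cy_1 = 2
cz_1 = 7
w_1 = 2.5
h_1 = 3
cx_2 = 4
cy_2 = 9.5
cz_2 = 3
d_2 = 1.5
h_2 = 3
cx_3 = 1.5
cy_3 = 3.5
r_3 = 1
h_3 = 6
cx_4 = 5
cy_4 = 7
cz_4 = 4.5
r_4 = 2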